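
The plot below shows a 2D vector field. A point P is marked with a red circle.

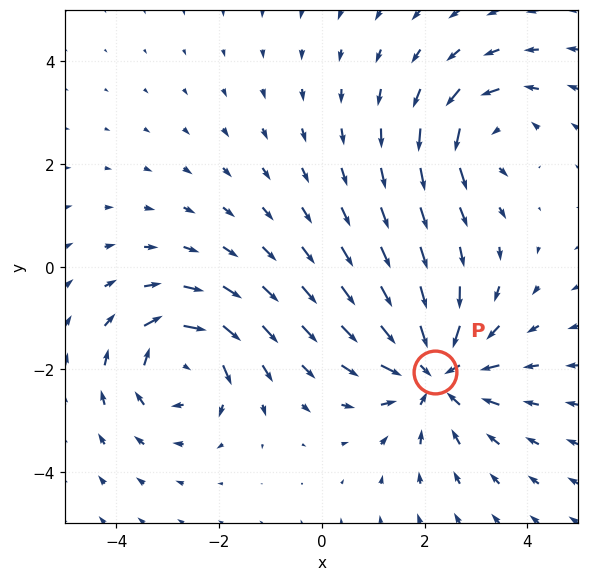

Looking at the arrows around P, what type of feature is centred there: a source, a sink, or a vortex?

At P (2.2, -2.1) the arrows converge inward. Divergence about -4, curl ≈0 — negative divergence with near-zero curl is a sink.

sink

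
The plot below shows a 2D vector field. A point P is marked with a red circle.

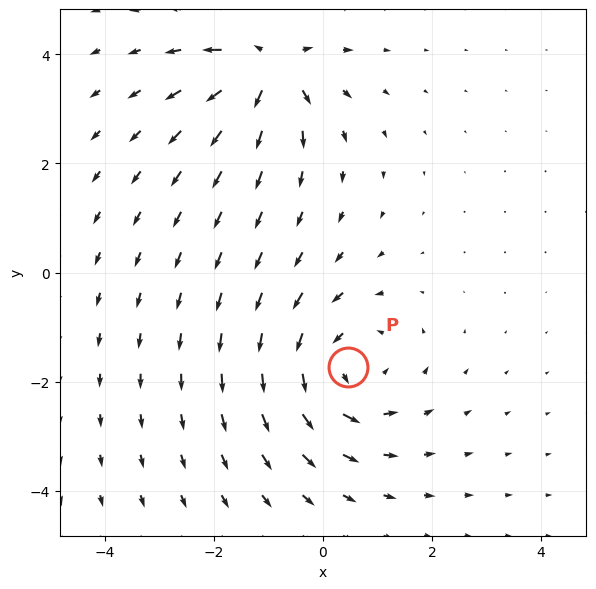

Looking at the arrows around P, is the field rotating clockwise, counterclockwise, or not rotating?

Near P at (0.5, -1.7) the arrows circulate counterclockwise. The curl (z-component) there is about +4; positive curl means counterclockwise rotation.

counterclockwise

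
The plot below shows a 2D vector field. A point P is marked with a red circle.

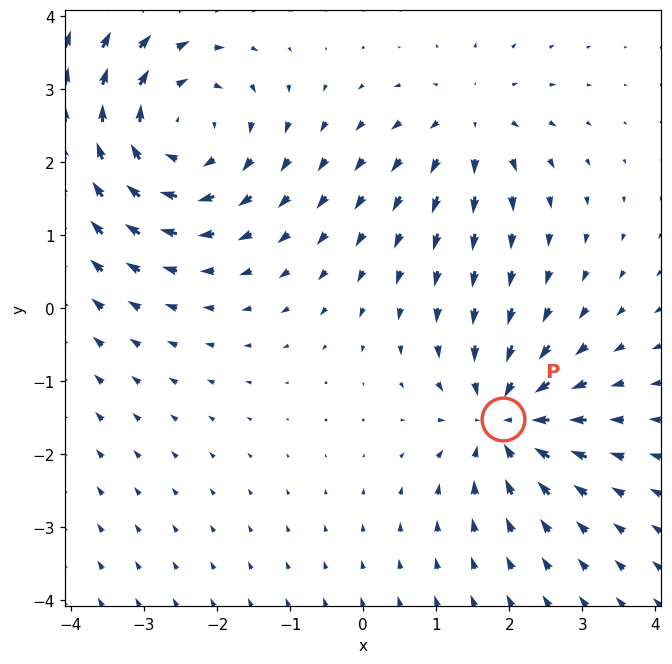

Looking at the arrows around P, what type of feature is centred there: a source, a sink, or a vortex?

sink

At P (1.9, -1.5) the arrows converge inward. Divergence about -5, curl ≈0 — negative divergence with near-zero curl is a sink.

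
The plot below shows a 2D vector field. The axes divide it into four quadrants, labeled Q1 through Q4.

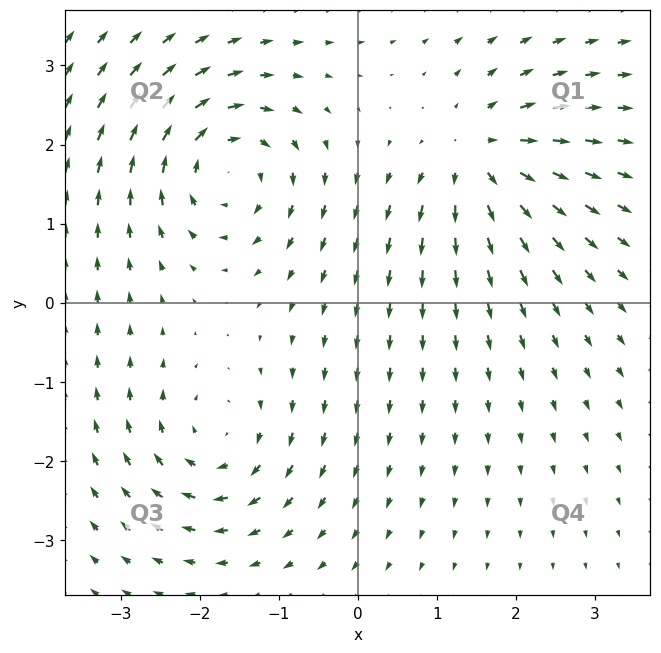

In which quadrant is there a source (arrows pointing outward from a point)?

The source sits at approximately (1.5, 1.8), which lies in quadrant Q1. The divergence there is about +5, positive as expected for a source.

Q1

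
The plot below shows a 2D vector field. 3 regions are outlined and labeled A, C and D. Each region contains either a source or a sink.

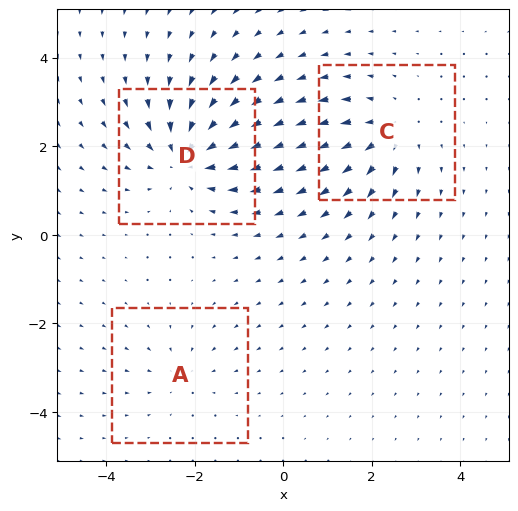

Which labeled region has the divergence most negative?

D

Divergence at each region's feature centre — A: about -2, C: about +3, D: about -5. Region D is most negative.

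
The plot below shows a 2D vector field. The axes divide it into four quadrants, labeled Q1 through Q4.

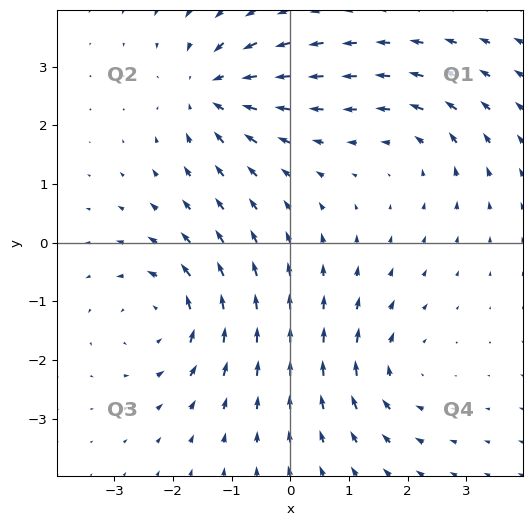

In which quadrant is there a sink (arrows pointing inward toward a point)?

The sink sits at approximately (-1.3, 2.6), which lies in quadrant Q2. The divergence there is about -5, negative as expected for a sink.

Q2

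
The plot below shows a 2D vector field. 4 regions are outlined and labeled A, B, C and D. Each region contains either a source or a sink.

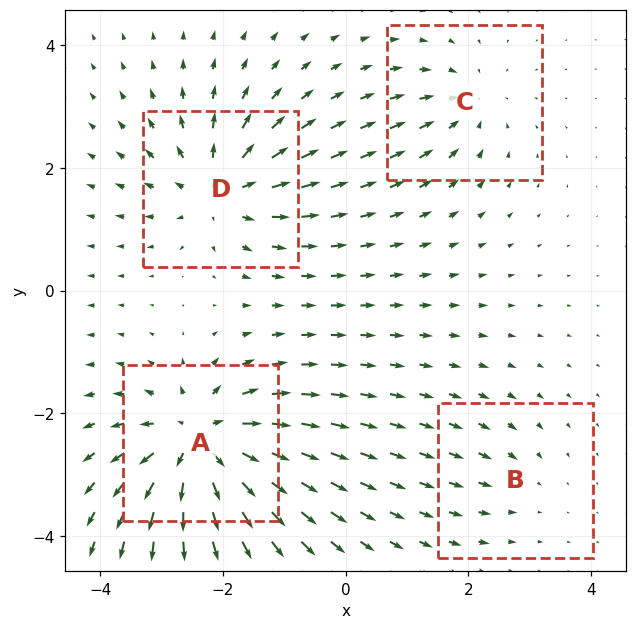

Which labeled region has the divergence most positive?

Divergence at each region's feature centre — A: about +9, B: about -2, C: about -4, D: about +6. Region A is most positive.

A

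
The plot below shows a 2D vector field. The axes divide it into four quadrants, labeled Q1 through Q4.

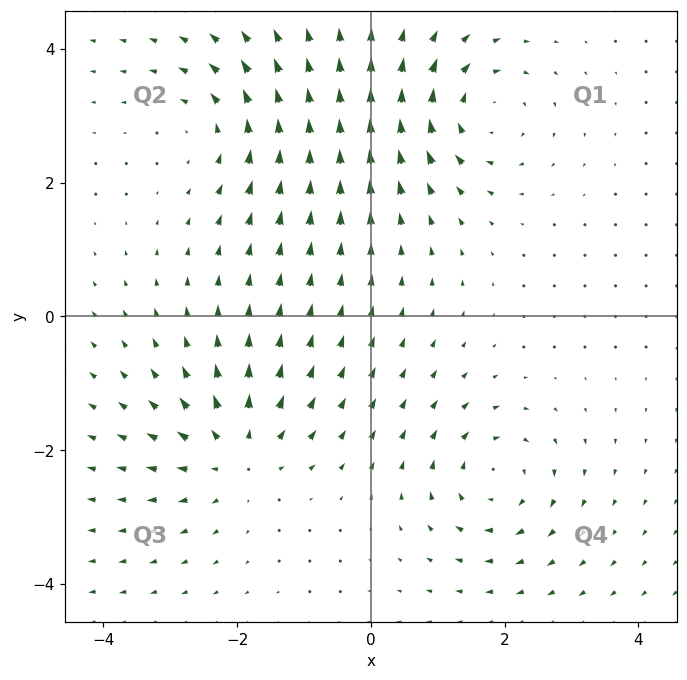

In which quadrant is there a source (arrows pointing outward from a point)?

The source sits at approximately (-2.0, -2.1), which lies in quadrant Q3. The divergence there is about +6, positive as expected for a source.

Q3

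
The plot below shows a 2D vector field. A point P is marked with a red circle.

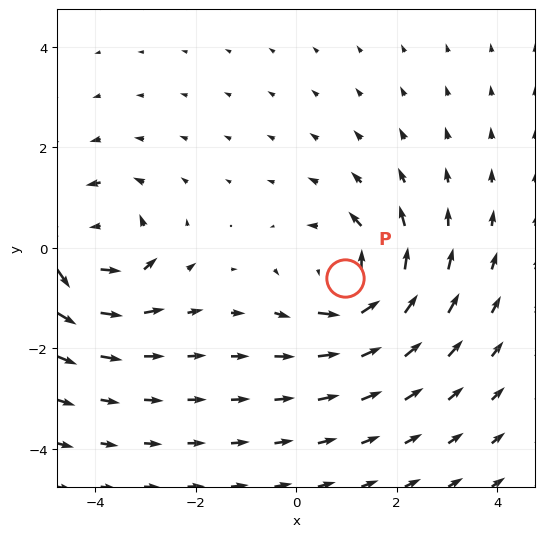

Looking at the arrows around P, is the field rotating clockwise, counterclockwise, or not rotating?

Near P at (1.0, -0.6) the arrows circulate counterclockwise. The curl (z-component) there is about +5; positive curl means counterclockwise rotation.

counterclockwise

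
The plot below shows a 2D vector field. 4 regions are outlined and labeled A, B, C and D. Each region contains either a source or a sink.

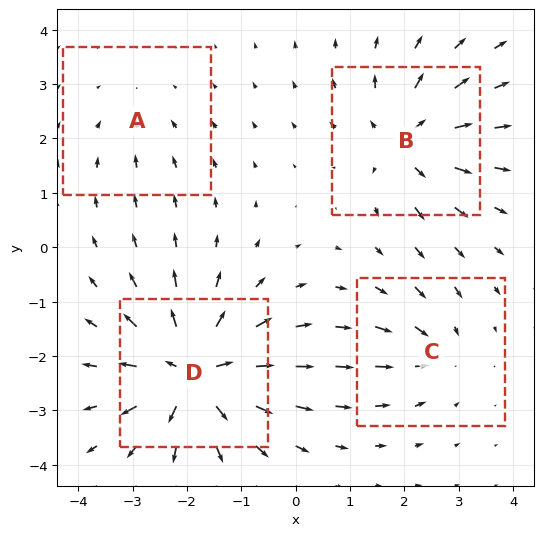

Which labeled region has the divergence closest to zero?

Divergence at each region's feature centre — A: about -2, B: about +5, C: about -3, D: about +8. Region A is closest to zero.

A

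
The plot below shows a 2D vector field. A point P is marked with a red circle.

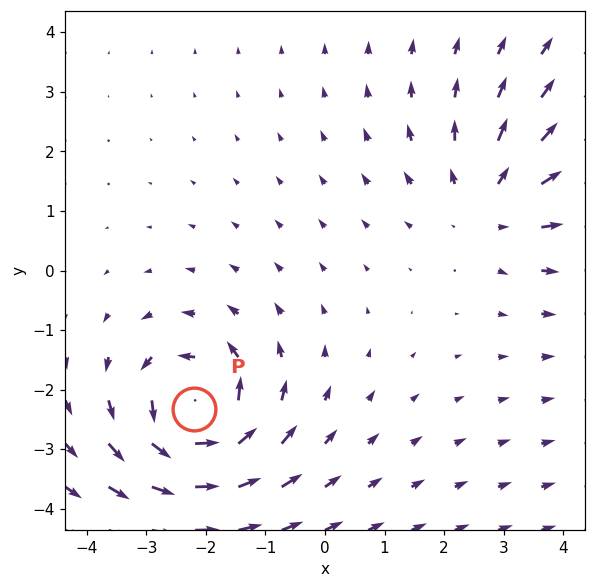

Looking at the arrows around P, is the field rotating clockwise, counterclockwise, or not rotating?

counterclockwise

Near P at (-2.2, -2.3) the arrows circulate counterclockwise. The curl (z-component) there is about +6; positive curl means counterclockwise rotation.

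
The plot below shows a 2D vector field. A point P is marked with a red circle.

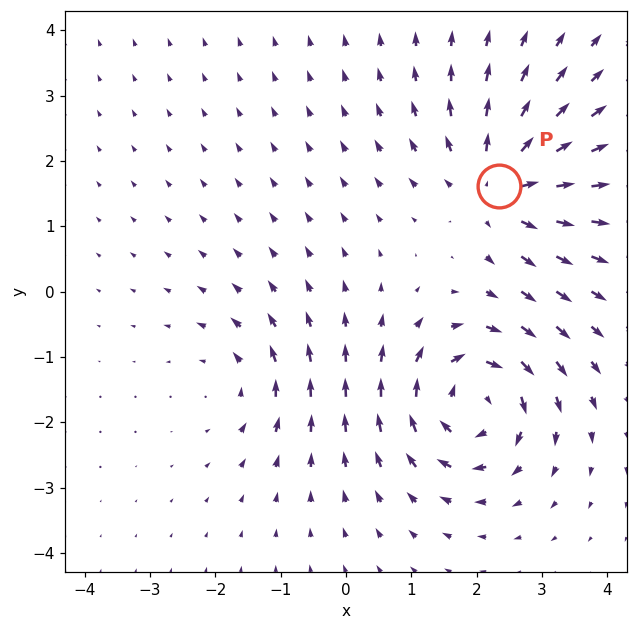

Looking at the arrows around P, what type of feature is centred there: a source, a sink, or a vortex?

At P (2.3, 1.6) the arrows spread outward. Divergence about +5, curl ≈0 — positive divergence with near-zero curl is a source.

source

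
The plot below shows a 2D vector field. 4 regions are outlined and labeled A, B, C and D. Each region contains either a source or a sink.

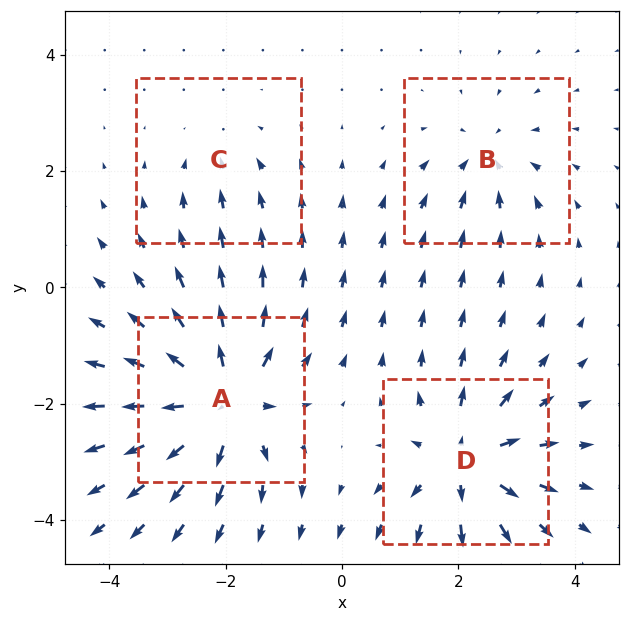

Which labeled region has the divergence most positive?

Divergence at each region's feature centre — A: about +8, B: about -4, C: about -3, D: about +7. Region A is most positive.

A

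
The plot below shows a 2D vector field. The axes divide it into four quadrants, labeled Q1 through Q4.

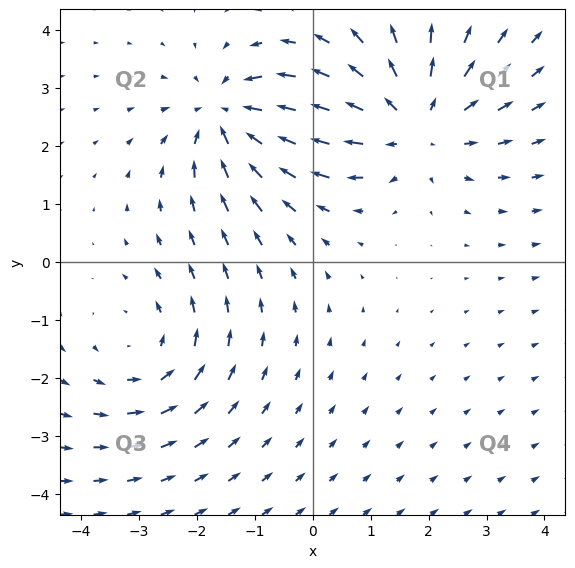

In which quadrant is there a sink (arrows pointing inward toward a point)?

Q2

The sink sits at approximately (-1.4, 2.5), which lies in quadrant Q2. The divergence there is about -4, negative as expected for a sink.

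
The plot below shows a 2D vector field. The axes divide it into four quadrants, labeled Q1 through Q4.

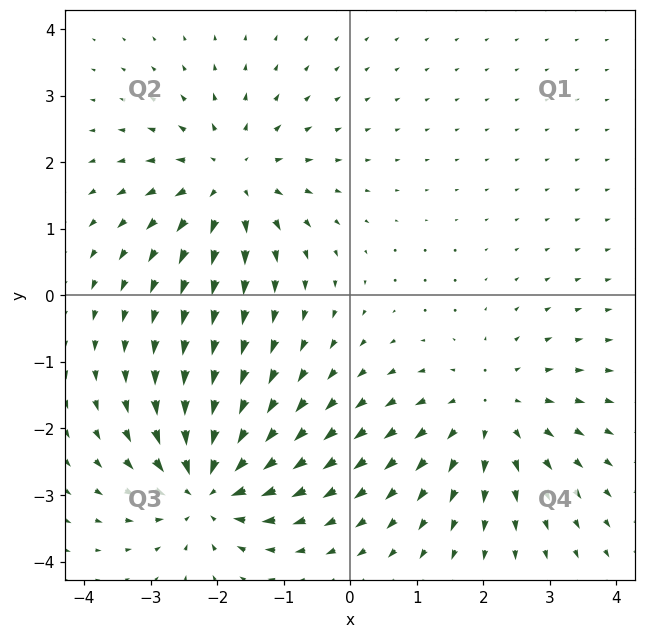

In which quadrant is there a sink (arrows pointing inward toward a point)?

Q3

The sink sits at approximately (-2.1, -2.9), which lies in quadrant Q3. The divergence there is about -6, negative as expected for a sink.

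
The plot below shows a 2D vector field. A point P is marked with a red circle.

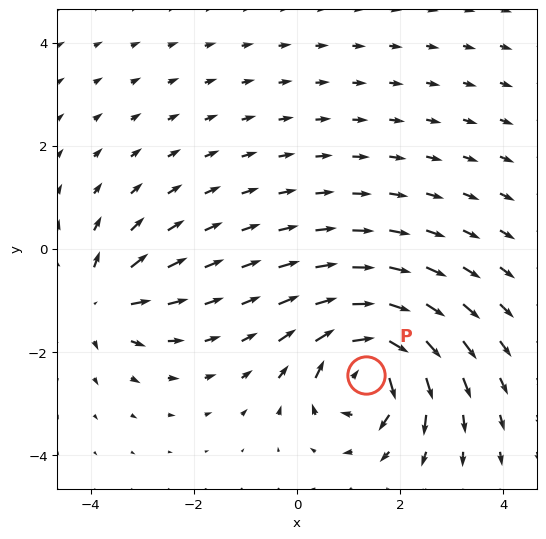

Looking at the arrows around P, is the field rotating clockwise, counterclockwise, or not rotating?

Near P at (1.3, -2.4) the arrows circulate clockwise. The curl (z-component) there is about -7; negative curl means clockwise rotation.

clockwise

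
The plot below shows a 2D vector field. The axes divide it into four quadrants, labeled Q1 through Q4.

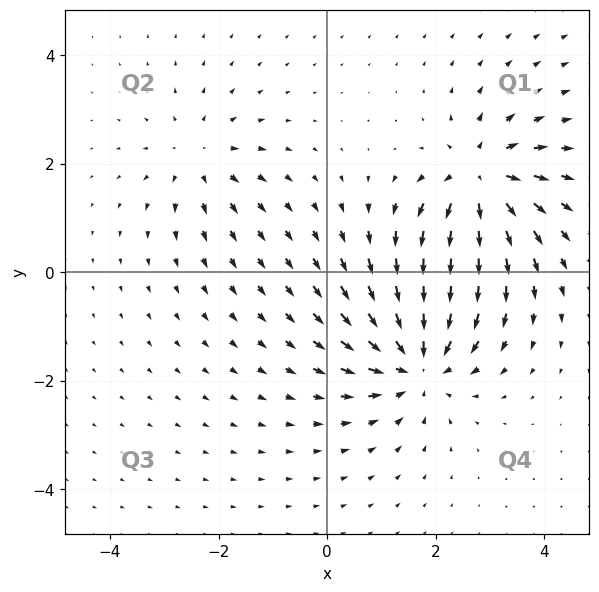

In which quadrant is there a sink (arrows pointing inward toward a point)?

The sink sits at approximately (1.7, -1.7), which lies in quadrant Q4. The divergence there is about -5, negative as expected for a sink.

Q4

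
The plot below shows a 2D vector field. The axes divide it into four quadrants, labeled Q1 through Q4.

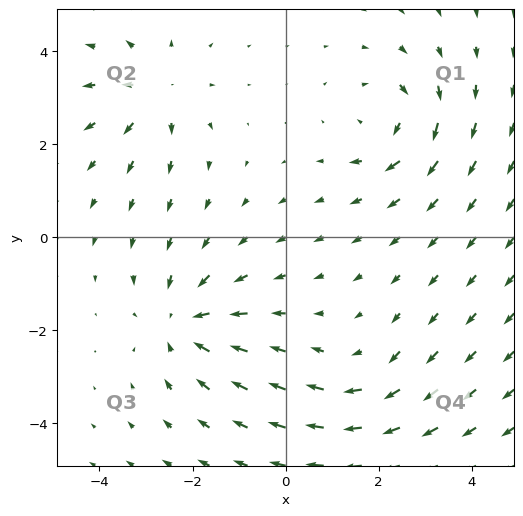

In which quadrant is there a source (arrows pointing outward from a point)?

Q2

The source sits at approximately (-2.8, 3.1), which lies in quadrant Q2. The divergence there is about +4, positive as expected for a source.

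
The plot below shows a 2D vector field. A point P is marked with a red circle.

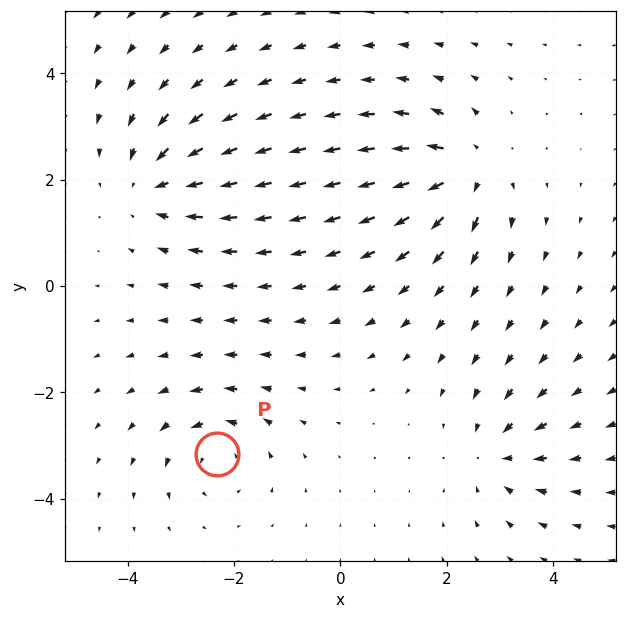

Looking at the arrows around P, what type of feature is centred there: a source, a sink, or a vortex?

vortex

At P (-2.3, -3.2) the arrows circulate counterclockwise. Divergence ≈0, curl about +4 — near-zero divergence with nonzero curl is a vortex.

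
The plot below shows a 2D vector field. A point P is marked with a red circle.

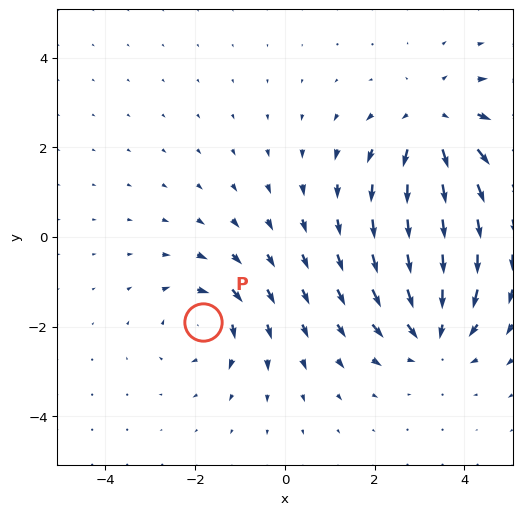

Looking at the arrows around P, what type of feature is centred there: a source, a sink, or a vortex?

At P (-1.8, -1.9) the arrows circulate clockwise. Divergence ≈0, curl about -4 — near-zero divergence with nonzero curl is a vortex.

vortex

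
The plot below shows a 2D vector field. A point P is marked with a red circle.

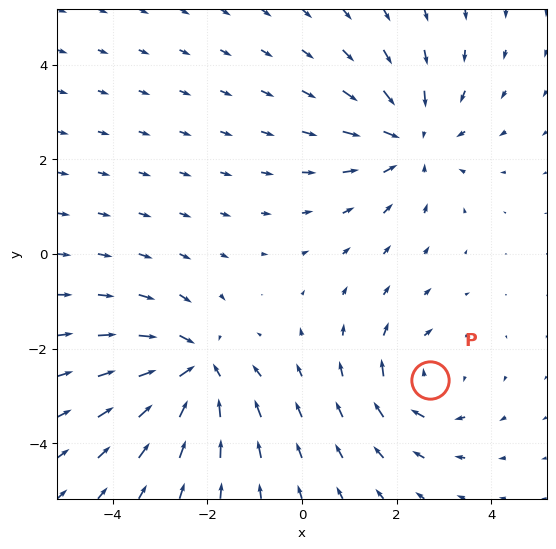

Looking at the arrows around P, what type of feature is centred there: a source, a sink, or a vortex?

At P (2.7, -2.7) the arrows circulate clockwise. Divergence ≈0, curl about -3 — near-zero divergence with nonzero curl is a vortex.

vortex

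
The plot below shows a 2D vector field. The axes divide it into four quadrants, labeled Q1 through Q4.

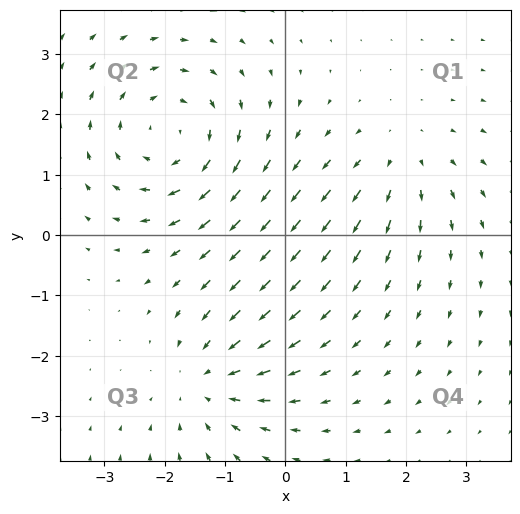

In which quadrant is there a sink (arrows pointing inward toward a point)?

Q3

The sink sits at approximately (-1.3, -2.4), which lies in quadrant Q3. The divergence there is about -3, negative as expected for a sink.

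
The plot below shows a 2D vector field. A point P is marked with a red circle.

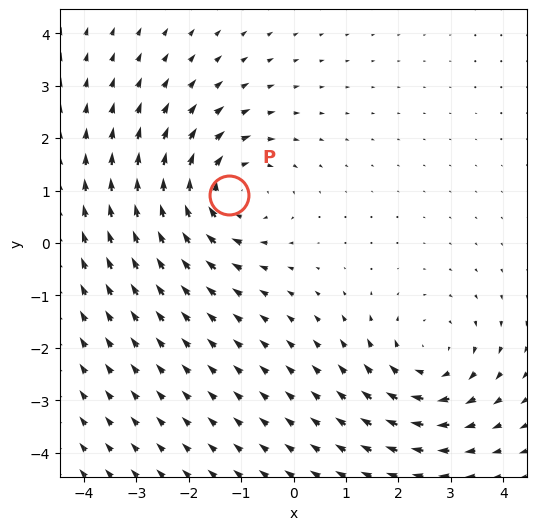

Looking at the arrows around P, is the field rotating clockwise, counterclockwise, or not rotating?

Near P at (-1.2, 0.9) the arrows circulate clockwise. The curl (z-component) there is about -3; negative curl means clockwise rotation.

clockwise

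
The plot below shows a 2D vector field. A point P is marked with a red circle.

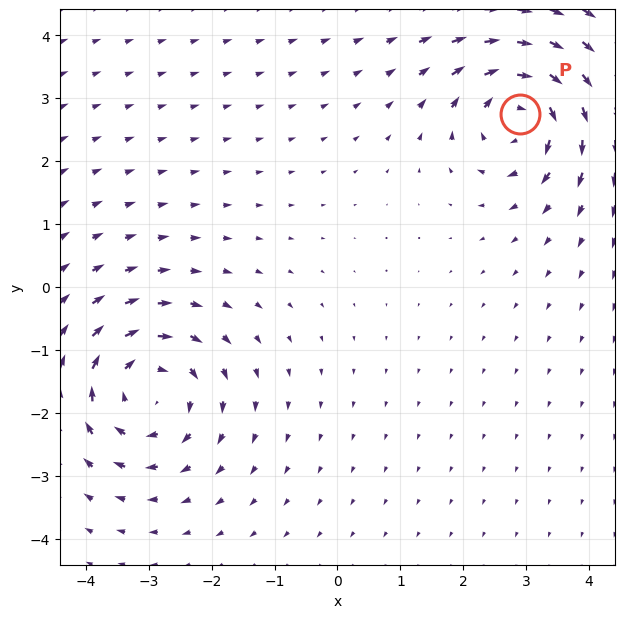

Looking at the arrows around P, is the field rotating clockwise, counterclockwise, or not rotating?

clockwise

Near P at (2.9, 2.8) the arrows circulate clockwise. The curl (z-component) there is about -5; negative curl means clockwise rotation.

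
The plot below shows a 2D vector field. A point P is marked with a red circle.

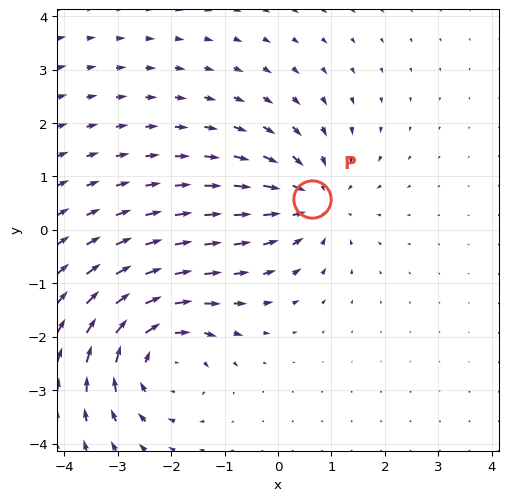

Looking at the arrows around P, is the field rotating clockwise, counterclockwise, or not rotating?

Near P at (0.6, 0.6) the arrows show no circulation. The curl there is ≈0.

not rotating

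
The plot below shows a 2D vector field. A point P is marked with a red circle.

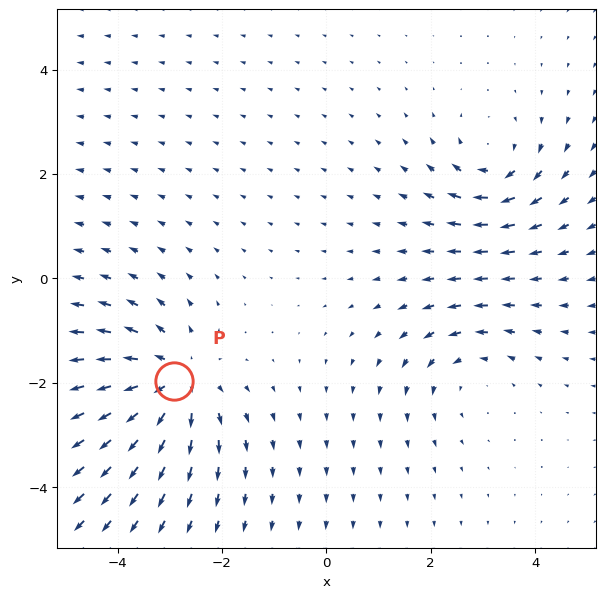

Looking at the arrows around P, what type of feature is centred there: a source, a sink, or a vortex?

source

At P (-2.9, -2.0) the arrows spread outward. Divergence about +5, curl ≈0 — positive divergence with near-zero curl is a source.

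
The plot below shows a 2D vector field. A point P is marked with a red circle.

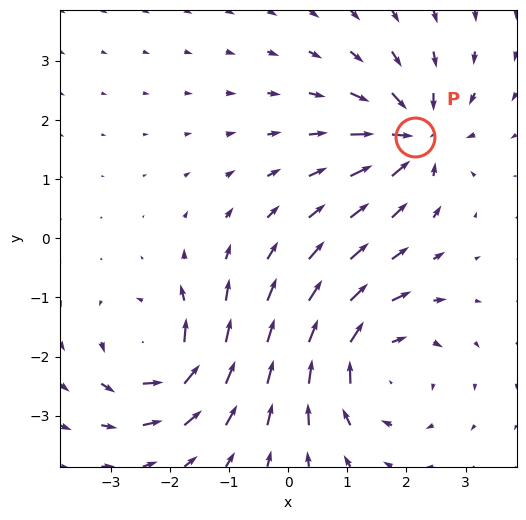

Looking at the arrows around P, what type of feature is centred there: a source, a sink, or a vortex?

At P (2.1, 1.7) the arrows converge inward. Divergence about -6, curl ≈0 — negative divergence with near-zero curl is a sink.

sink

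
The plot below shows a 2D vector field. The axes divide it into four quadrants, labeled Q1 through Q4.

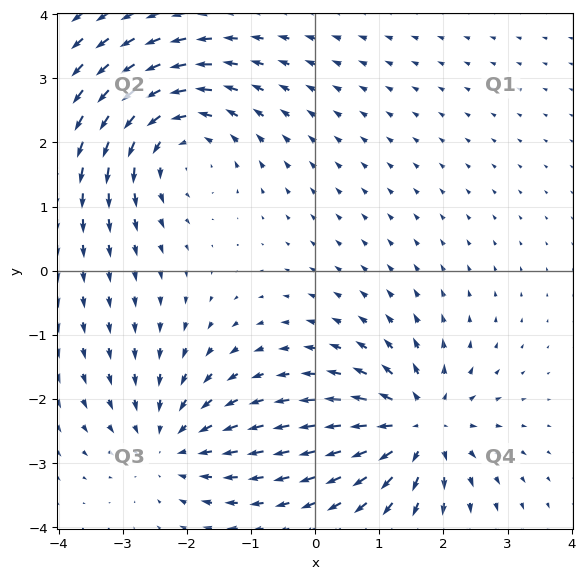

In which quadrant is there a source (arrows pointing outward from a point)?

Q4

The source sits at approximately (1.6, -2.4), which lies in quadrant Q4. The divergence there is about +6, positive as expected for a source.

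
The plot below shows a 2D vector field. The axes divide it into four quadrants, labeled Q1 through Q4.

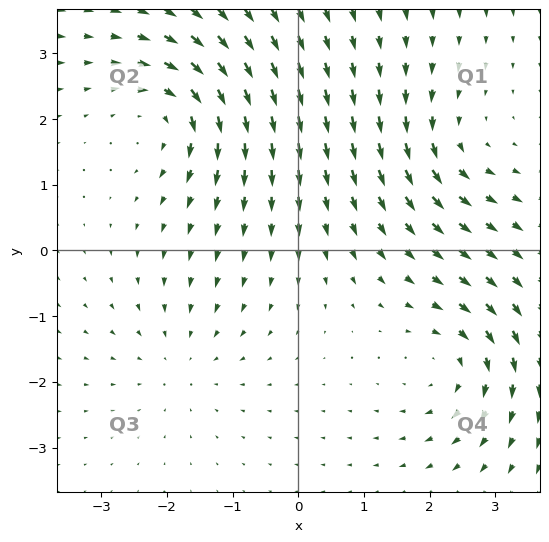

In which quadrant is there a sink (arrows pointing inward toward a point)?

The sink sits at approximately (-1.8, -1.6), which lies in quadrant Q3. The divergence there is about -3, negative as expected for a sink.

Q3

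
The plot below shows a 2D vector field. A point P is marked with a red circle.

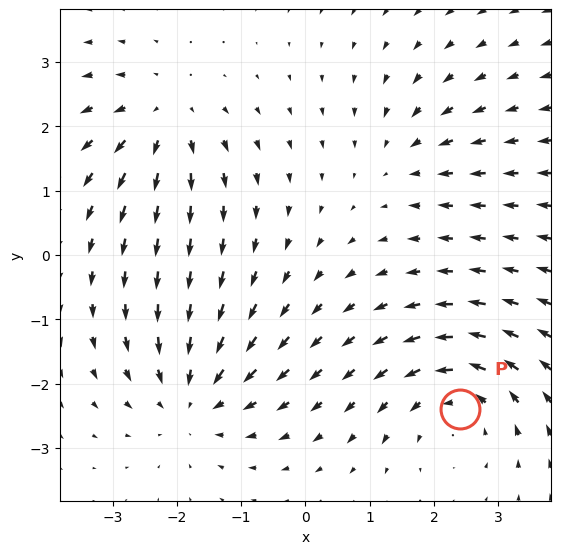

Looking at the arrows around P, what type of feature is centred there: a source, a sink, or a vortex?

At P (2.4, -2.4) the arrows circulate counterclockwise. Divergence ≈0, curl about +4 — near-zero divergence with nonzero curl is a vortex.

vortex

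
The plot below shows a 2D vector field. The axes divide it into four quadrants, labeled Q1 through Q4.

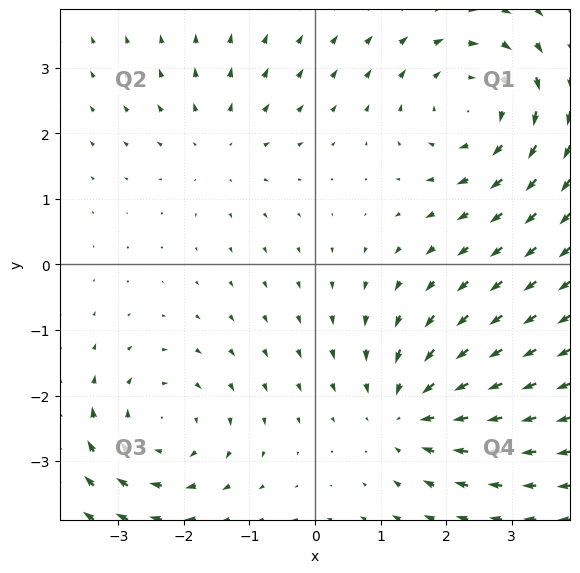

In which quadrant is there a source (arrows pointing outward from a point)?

Q2

The source sits at approximately (-1.4, 1.8), which lies in quadrant Q2. The divergence there is about +2, positive as expected for a source.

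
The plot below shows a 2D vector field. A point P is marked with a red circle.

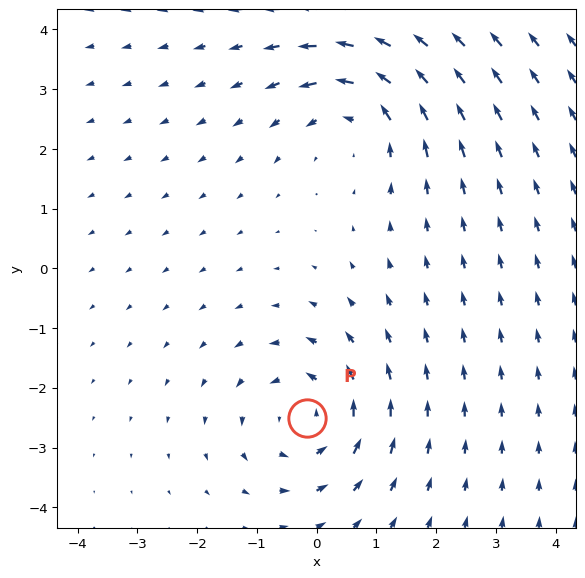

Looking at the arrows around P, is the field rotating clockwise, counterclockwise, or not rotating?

Near P at (-0.2, -2.5) the arrows circulate counterclockwise. The curl (z-component) there is about +5; positive curl means counterclockwise rotation.

counterclockwise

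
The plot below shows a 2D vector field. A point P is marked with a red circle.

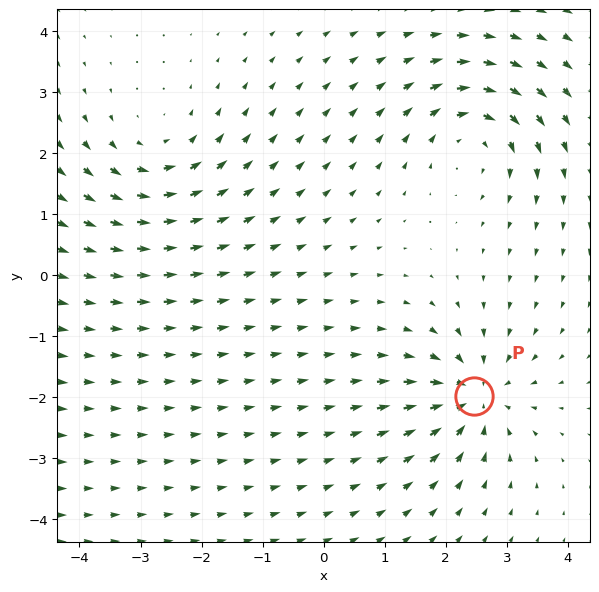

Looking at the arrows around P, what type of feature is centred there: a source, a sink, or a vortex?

At P (2.5, -2.0) the arrows converge inward. Divergence about -6, curl ≈0 — negative divergence with near-zero curl is a sink.

sink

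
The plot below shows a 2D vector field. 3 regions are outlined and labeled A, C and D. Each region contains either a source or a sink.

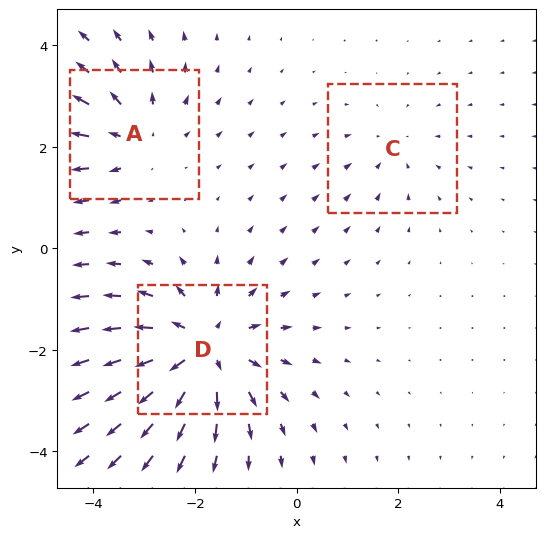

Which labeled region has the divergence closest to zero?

Divergence at each region's feature centre — A: about +3, C: about -2, D: about +5. Region C is closest to zero.

C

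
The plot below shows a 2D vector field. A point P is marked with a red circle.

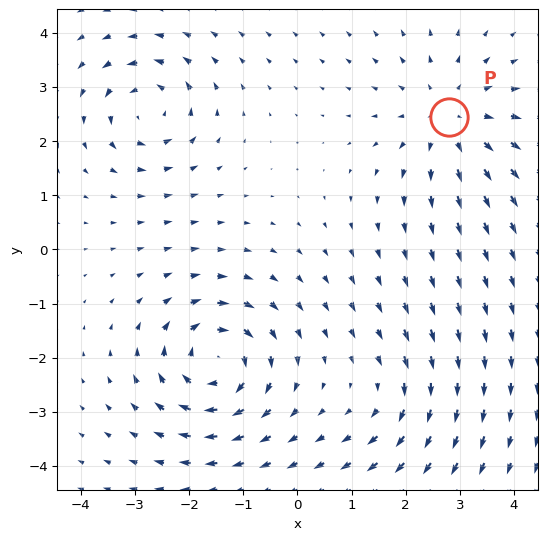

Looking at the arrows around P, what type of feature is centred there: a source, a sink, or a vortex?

source

At P (2.8, 2.4) the arrows spread outward. Divergence about +4, curl ≈0 — positive divergence with near-zero curl is a source.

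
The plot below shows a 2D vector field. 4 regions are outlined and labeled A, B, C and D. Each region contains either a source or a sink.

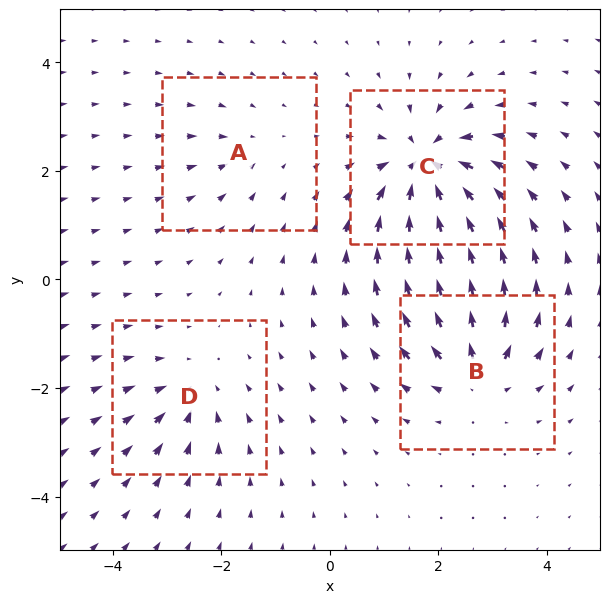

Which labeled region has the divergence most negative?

Divergence at each region's feature centre — A: about -2, B: about +6, C: about -9, D: about -4. Region C is most negative.

C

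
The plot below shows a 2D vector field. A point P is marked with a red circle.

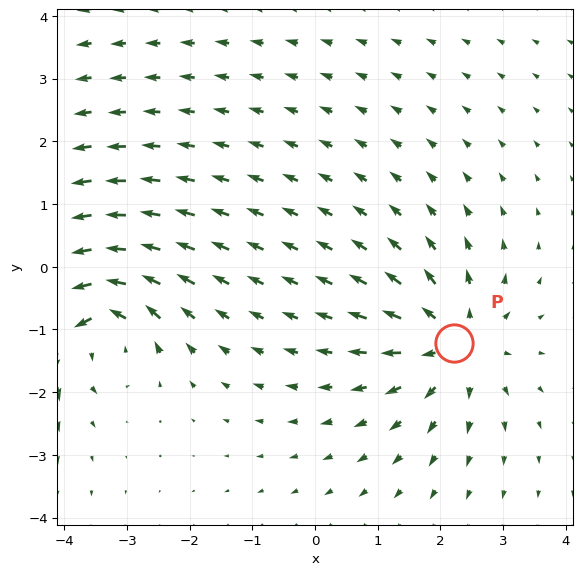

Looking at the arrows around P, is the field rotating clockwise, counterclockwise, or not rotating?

Near P at (2.2, -1.2) the arrows show no circulation. The curl there is ≈0.

not rotating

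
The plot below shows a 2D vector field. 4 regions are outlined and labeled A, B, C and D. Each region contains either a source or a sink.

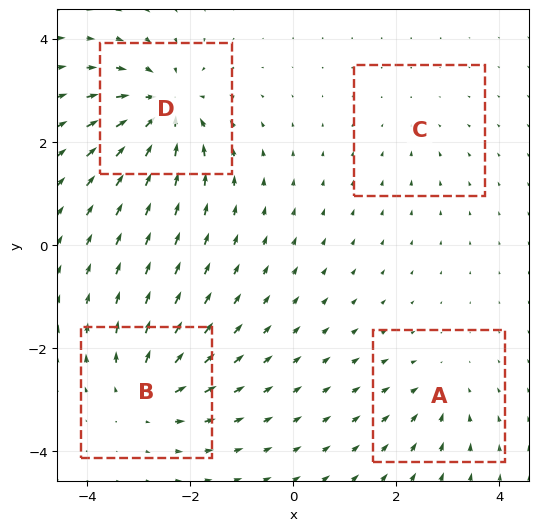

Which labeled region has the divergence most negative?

Divergence at each region's feature centre — A: about -4, B: about +6, C: about -2, D: about -8. Region D is most negative.

D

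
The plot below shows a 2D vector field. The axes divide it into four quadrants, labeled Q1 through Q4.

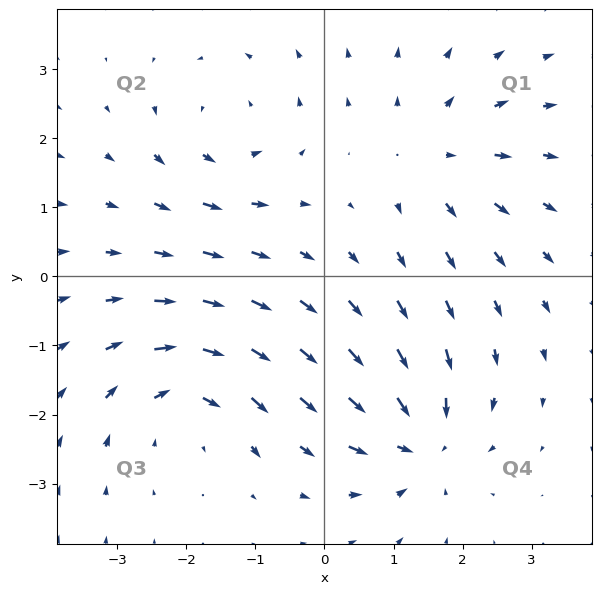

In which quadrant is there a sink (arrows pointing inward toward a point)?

The sink sits at approximately (1.4, -2.4), which lies in quadrant Q4. The divergence there is about -5, negative as expected for a sink.

Q4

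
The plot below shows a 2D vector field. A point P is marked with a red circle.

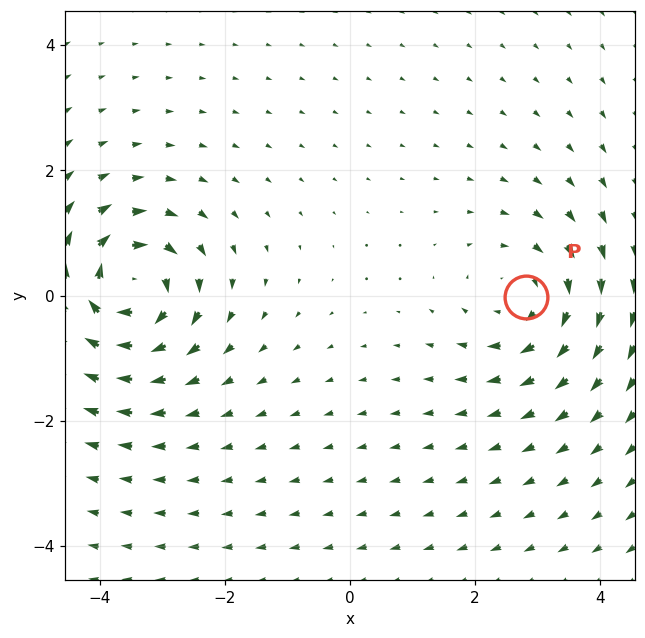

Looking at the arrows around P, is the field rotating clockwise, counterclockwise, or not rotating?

Near P at (2.8, -0.0) the arrows circulate clockwise. The curl (z-component) there is about -3; negative curl means clockwise rotation.

clockwise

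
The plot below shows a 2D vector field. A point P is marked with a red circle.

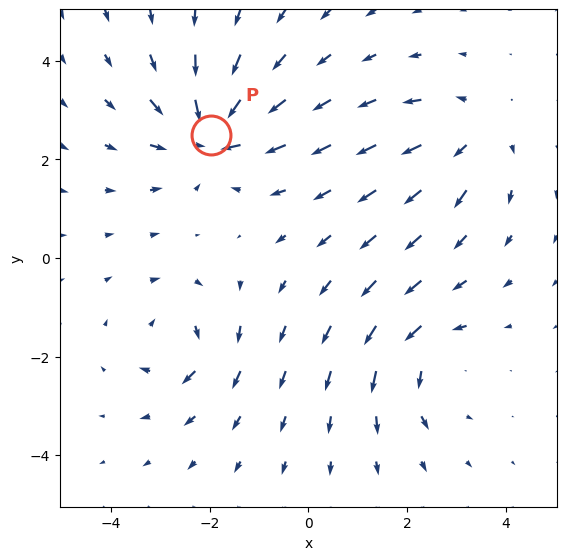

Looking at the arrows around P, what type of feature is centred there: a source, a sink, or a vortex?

sink

At P (-2.0, 2.5) the arrows converge inward. Divergence about -5, curl ≈0 — negative divergence with near-zero curl is a sink.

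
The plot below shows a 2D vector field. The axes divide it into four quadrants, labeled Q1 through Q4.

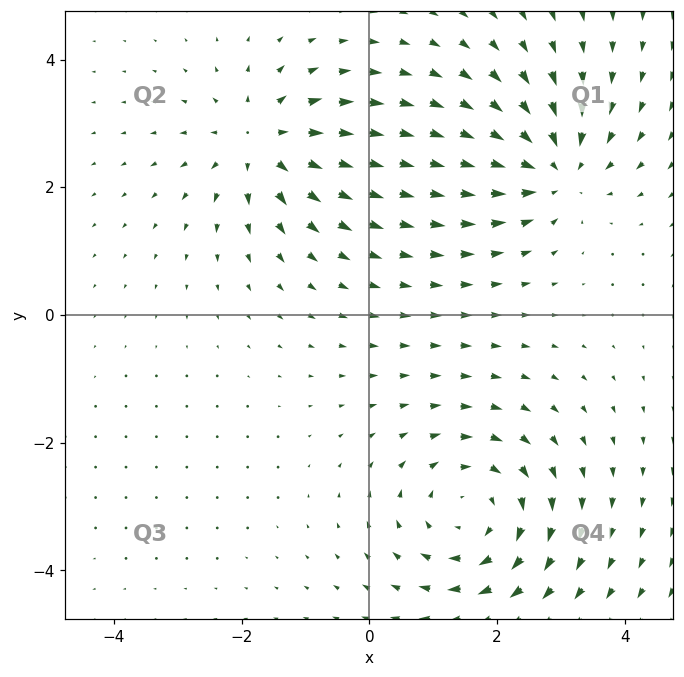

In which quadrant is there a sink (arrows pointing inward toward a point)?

The sink sits at approximately (2.9, 2.3), which lies in quadrant Q1. The divergence there is about -5, negative as expected for a sink.

Q1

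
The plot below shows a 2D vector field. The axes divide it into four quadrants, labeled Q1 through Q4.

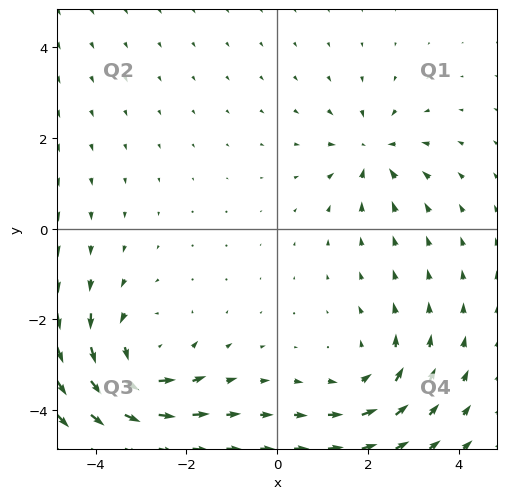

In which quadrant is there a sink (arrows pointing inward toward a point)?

The sink sits at approximately (2.1, 1.7), which lies in quadrant Q1. The divergence there is about -4, negative as expected for a sink.

Q1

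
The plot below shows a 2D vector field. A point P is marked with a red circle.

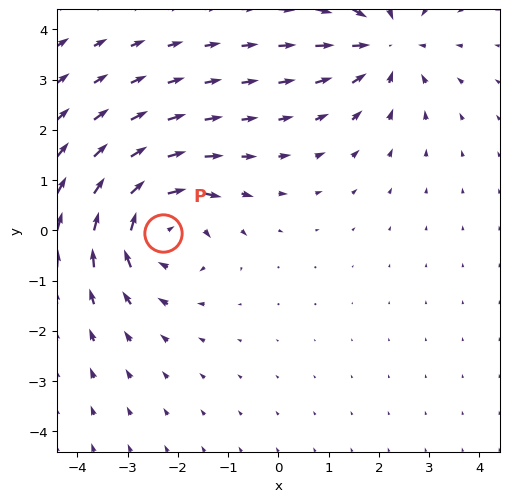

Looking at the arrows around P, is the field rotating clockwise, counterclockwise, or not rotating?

clockwise

Near P at (-2.3, -0.0) the arrows circulate clockwise. The curl (z-component) there is about -5; negative curl means clockwise rotation.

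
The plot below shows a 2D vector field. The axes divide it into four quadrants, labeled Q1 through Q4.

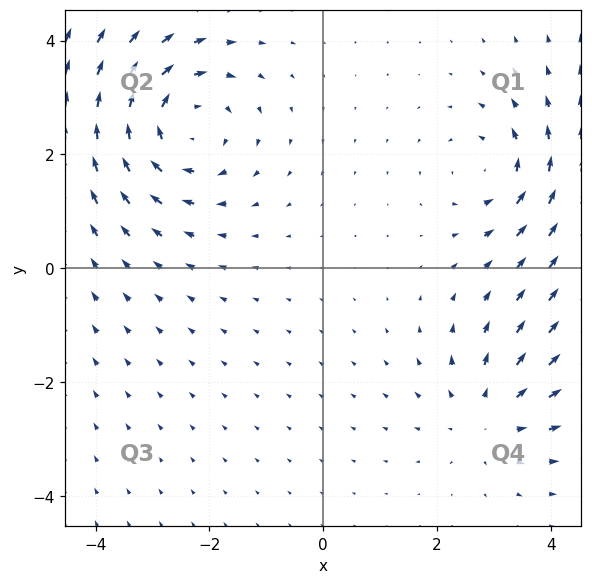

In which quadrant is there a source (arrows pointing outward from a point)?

The source sits at approximately (2.9, -2.6), which lies in quadrant Q4. The divergence there is about +3, positive as expected for a source.

Q4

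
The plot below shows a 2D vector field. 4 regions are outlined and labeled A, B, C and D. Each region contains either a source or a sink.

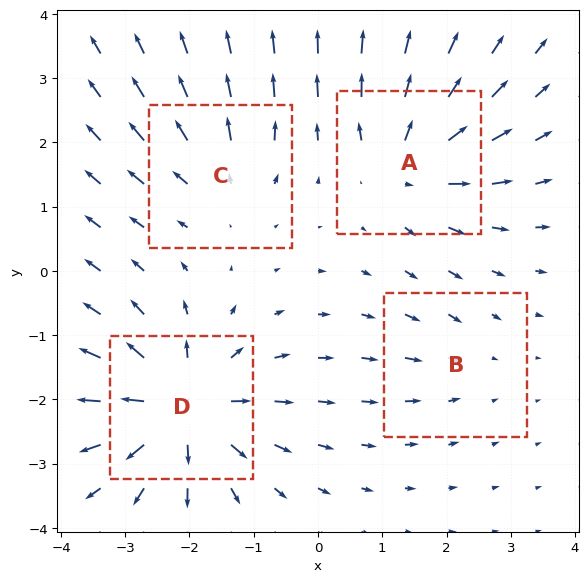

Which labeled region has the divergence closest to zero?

Divergence at each region's feature centre — A: about +6, B: about -2, C: about +4, D: about +8. Region B is closest to zero.

B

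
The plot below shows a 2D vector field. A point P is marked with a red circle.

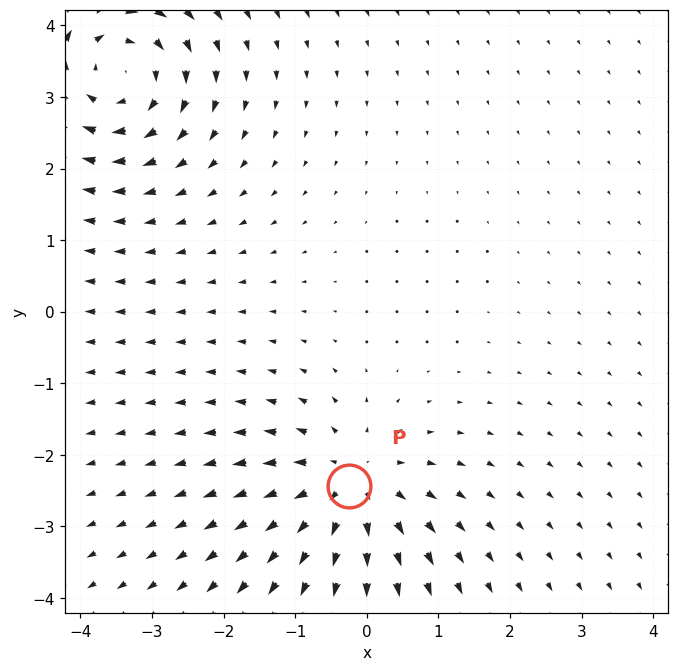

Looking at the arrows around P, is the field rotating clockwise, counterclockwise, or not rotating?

Near P at (-0.2, -2.4) the arrows show no circulation. The curl there is ≈0.

not rotating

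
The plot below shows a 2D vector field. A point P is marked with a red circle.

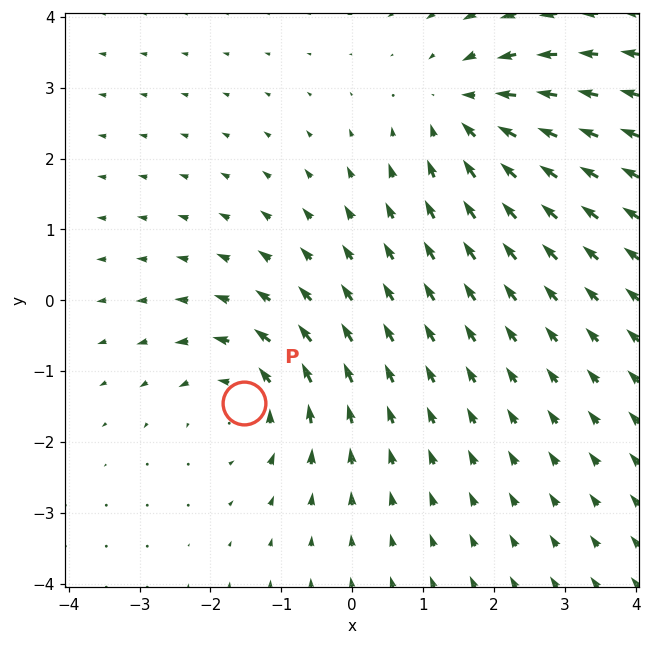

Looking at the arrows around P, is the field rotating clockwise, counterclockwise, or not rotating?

Near P at (-1.5, -1.5) the arrows circulate counterclockwise. The curl (z-component) there is about +3; positive curl means counterclockwise rotation.

counterclockwise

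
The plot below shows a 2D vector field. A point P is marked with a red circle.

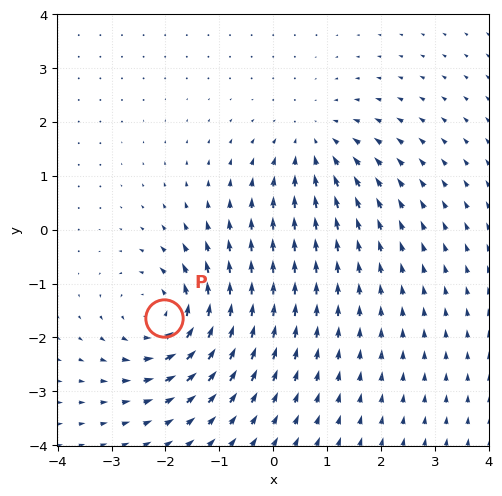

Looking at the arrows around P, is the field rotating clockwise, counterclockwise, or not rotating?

counterclockwise

Near P at (-2.0, -1.6) the arrows circulate counterclockwise. The curl (z-component) there is about +3; positive curl means counterclockwise rotation.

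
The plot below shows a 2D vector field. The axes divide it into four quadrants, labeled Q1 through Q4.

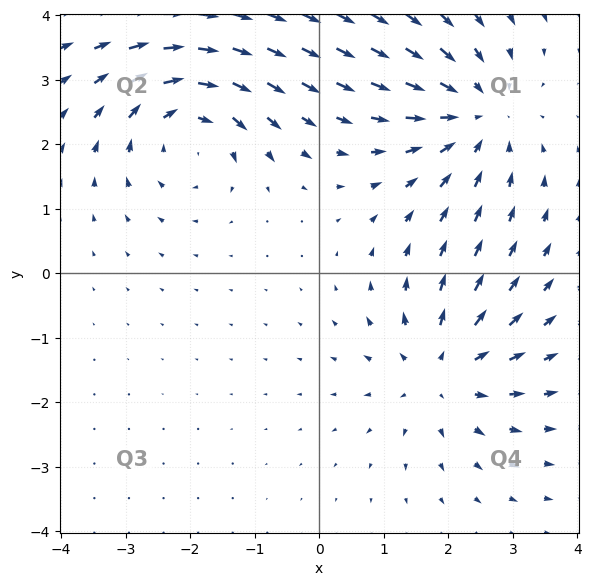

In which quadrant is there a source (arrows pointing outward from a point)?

The source sits at approximately (1.9, -1.5), which lies in quadrant Q4. The divergence there is about +4, positive as expected for a source.

Q4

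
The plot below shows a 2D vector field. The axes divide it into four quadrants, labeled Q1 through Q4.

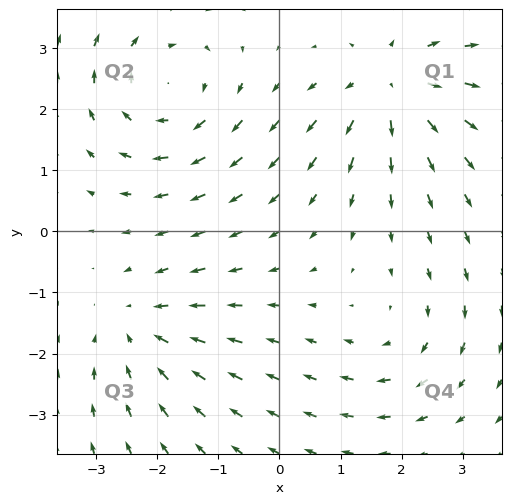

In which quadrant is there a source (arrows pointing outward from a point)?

The source sits at approximately (1.8, 2.4), which lies in quadrant Q1. The divergence there is about +4, positive as expected for a source.

Q1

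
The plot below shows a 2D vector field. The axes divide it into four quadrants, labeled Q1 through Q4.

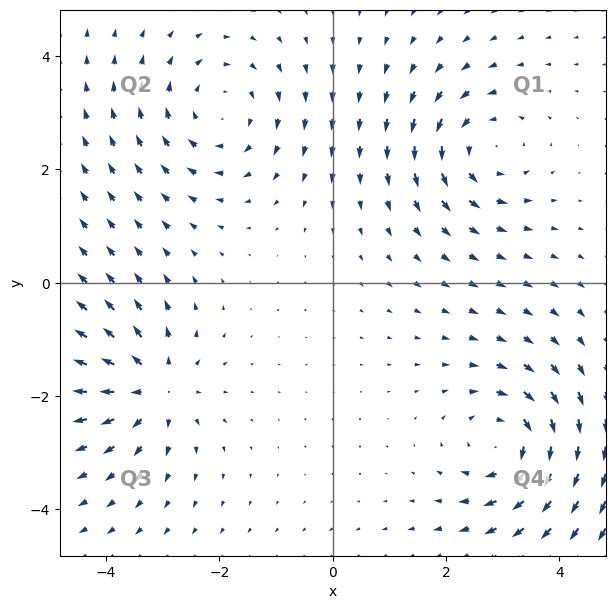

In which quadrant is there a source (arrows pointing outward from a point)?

Q3

The source sits at approximately (-3.2, -1.9), which lies in quadrant Q3. The divergence there is about +5, positive as expected for a source.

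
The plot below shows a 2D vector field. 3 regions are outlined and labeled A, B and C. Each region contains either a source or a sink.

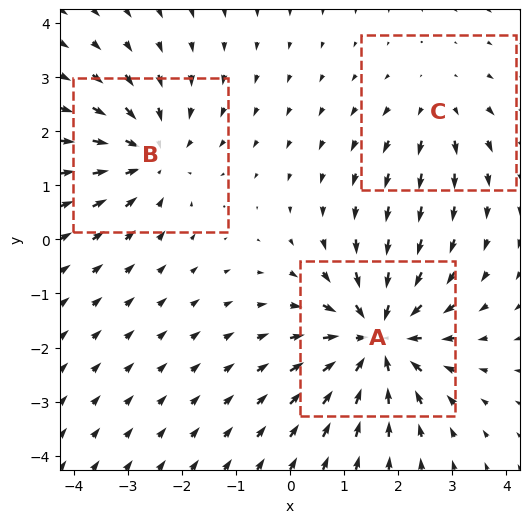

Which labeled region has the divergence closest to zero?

C

Divergence at each region's feature centre — A: about -5, B: about -3, C: about +2. Region C is closest to zero.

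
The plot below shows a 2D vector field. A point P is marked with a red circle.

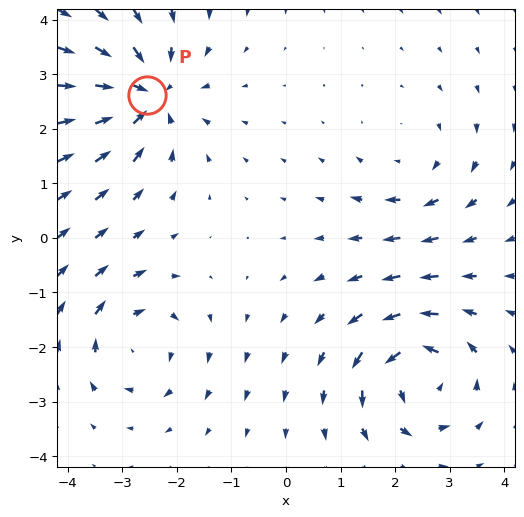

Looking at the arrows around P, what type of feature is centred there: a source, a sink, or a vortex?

sink

At P (-2.6, 2.6) the arrows converge inward. Divergence about -5, curl ≈0 — negative divergence with near-zero curl is a sink.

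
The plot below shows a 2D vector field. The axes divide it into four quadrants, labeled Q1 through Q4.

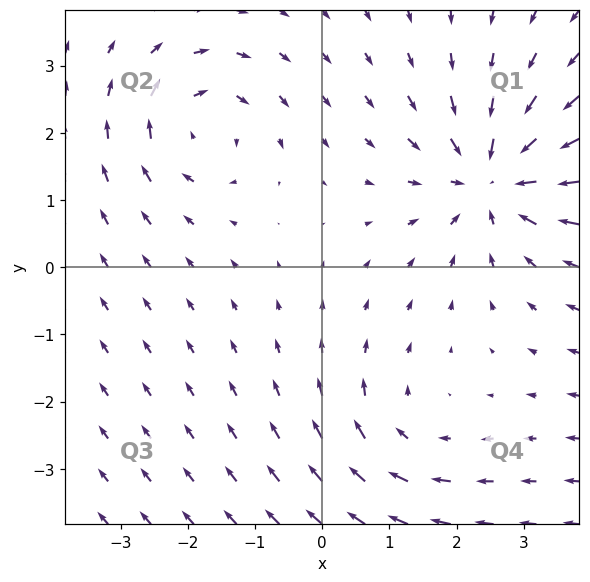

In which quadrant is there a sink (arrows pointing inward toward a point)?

The sink sits at approximately (2.6, 1.3), which lies in quadrant Q1. The divergence there is about -5, negative as expected for a sink.

Q1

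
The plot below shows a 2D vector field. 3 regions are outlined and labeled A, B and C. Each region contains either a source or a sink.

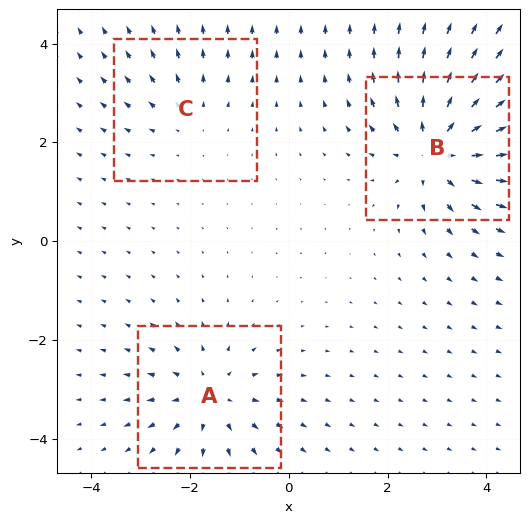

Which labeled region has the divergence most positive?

B

Divergence at each region's feature centre — A: about +3, B: about +5, C: about +2. Region B is most positive.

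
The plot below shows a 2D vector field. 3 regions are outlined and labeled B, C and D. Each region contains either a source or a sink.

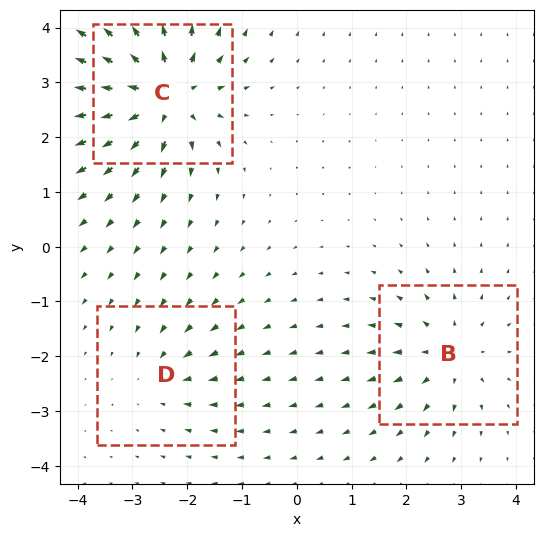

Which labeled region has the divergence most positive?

Divergence at each region's feature centre — B: about +4, C: about +6, D: about -2. Region C is most positive.

C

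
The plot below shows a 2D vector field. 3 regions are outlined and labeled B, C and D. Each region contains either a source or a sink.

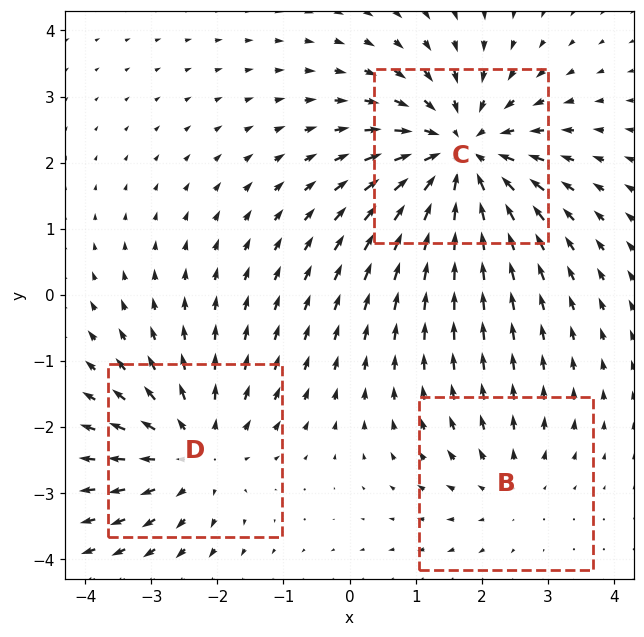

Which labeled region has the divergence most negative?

C

Divergence at each region's feature centre — B: about +2, C: about -4, D: about +3. Region C is most negative.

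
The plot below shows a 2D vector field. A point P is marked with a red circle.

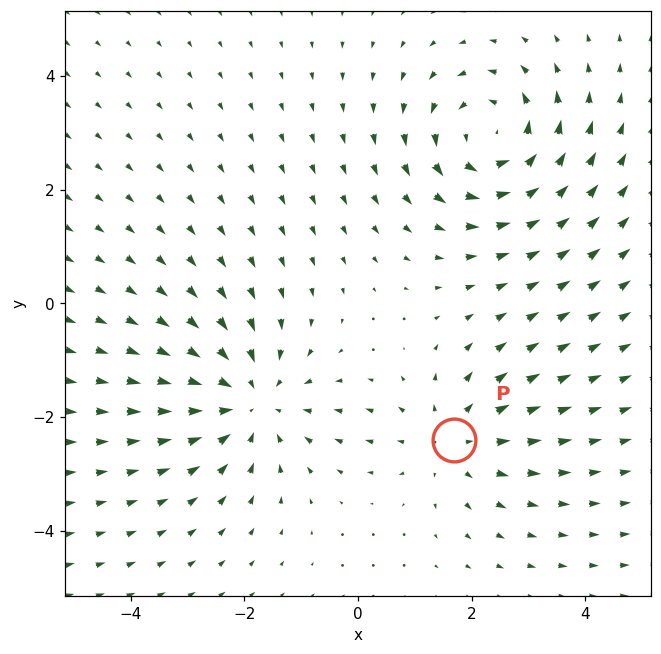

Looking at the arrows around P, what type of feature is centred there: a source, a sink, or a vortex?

At P (1.7, -2.4) the arrows spread outward. Divergence about +3, curl ≈0 — positive divergence with near-zero curl is a source.

source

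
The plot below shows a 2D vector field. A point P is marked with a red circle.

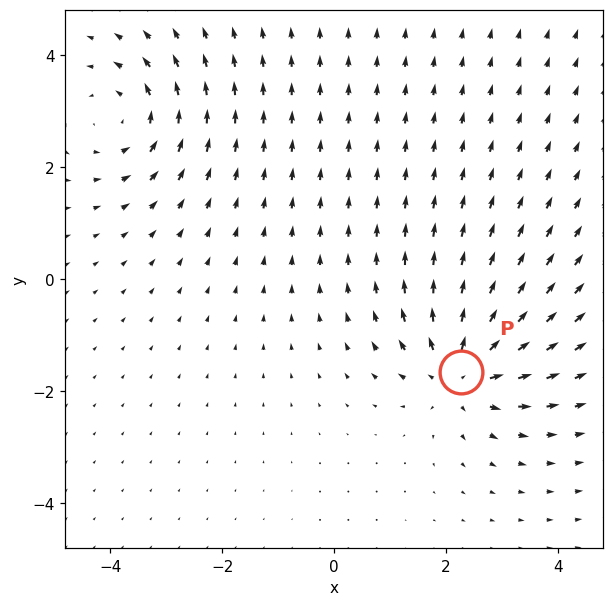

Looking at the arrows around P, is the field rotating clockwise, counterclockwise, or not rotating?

Near P at (2.3, -1.7) the arrows show no circulation. The curl there is ≈0.

not rotating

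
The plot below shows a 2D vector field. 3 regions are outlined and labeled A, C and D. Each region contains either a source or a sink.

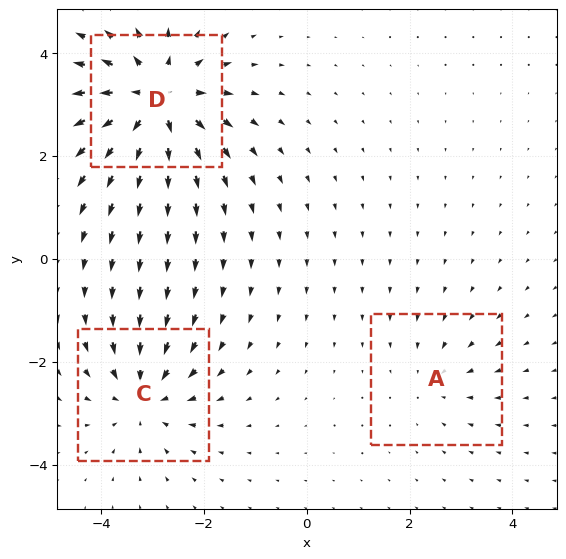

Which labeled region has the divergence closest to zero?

A

Divergence at each region's feature centre — A: about -2, C: about -4, D: about +6. Region A is closest to zero.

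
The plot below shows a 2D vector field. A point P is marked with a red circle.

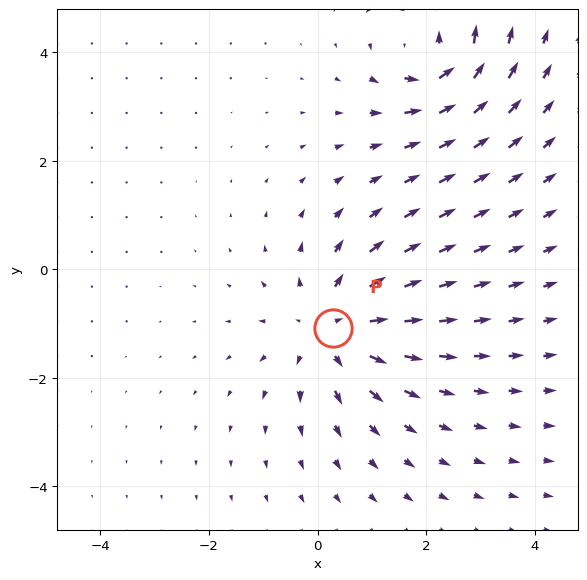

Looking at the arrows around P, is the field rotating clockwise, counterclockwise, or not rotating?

Near P at (0.3, -1.1) the arrows show no circulation. The curl there is ≈0.

not rotating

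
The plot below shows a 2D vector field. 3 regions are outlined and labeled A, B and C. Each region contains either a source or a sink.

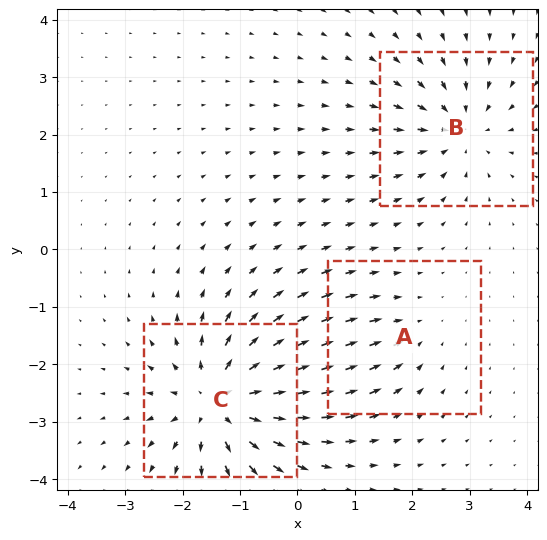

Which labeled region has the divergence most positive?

C

Divergence at each region's feature centre — A: about -2, B: about -4, C: about +5. Region C is most positive.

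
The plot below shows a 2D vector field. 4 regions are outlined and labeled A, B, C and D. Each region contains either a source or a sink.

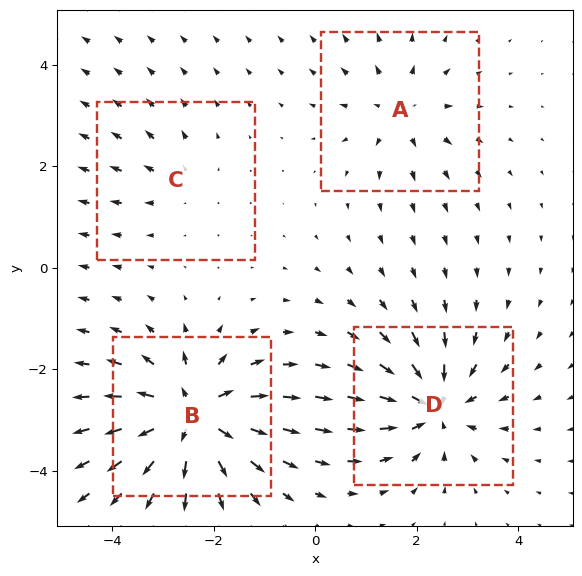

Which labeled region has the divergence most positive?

B

Divergence at each region's feature centre — A: about +4, B: about +8, C: about +2, D: about -6. Region B is most positive.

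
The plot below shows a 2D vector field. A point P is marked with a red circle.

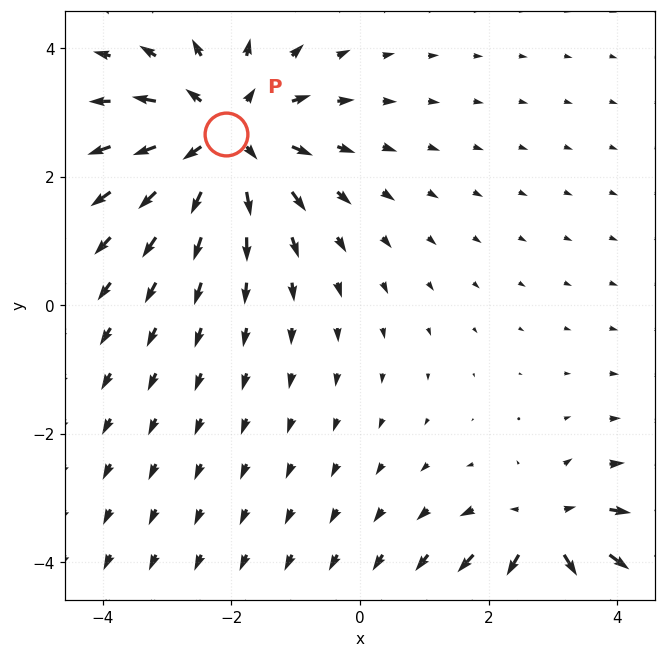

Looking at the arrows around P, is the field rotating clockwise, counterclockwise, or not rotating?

not rotating

Near P at (-2.1, 2.7) the arrows show no circulation. The curl there is ≈0.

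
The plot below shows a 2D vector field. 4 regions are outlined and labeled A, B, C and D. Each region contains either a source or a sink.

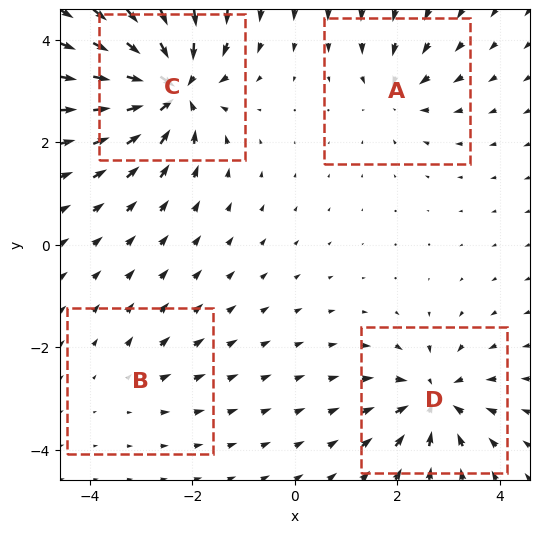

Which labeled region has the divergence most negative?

Divergence at each region's feature centre — A: about -4, B: about +2, C: about -9, D: about -6. Region C is most negative.

C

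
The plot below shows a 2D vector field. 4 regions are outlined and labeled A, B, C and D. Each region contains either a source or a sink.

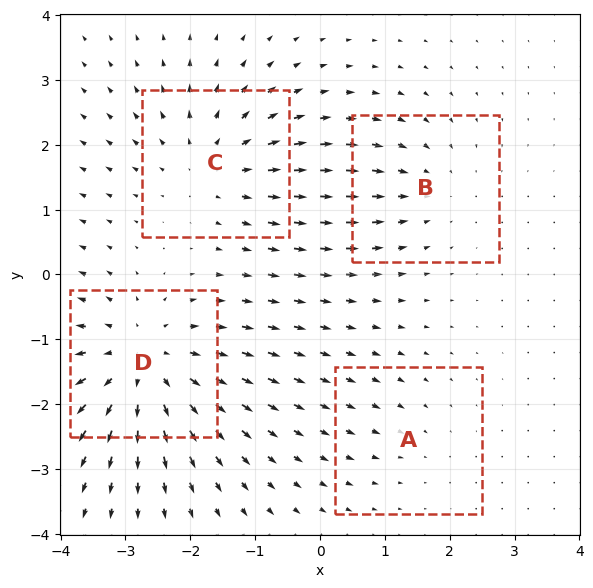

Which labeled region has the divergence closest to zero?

Divergence at each region's feature centre — A: about -2, B: about -3, C: about +4, D: about +6. Region A is closest to zero.

A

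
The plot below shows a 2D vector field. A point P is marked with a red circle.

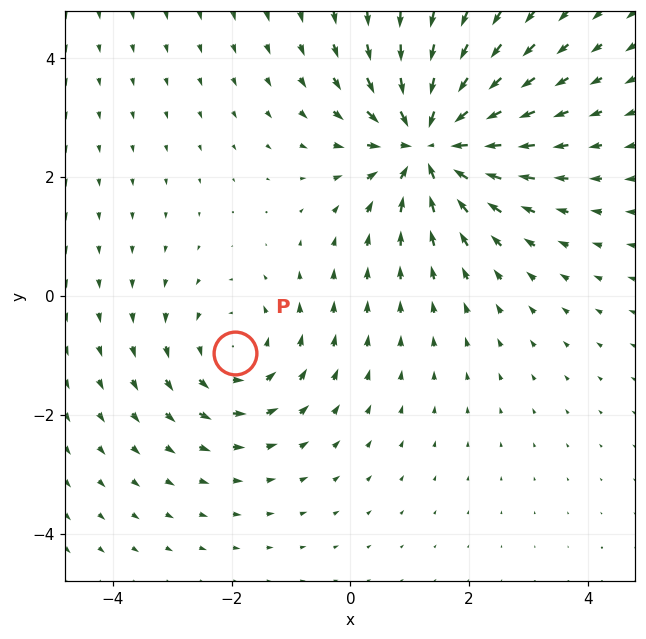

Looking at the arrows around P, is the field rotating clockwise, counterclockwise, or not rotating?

Near P at (-1.9, -1.0) the arrows circulate counterclockwise. The curl (z-component) there is about +2; positive curl means counterclockwise rotation.

counterclockwise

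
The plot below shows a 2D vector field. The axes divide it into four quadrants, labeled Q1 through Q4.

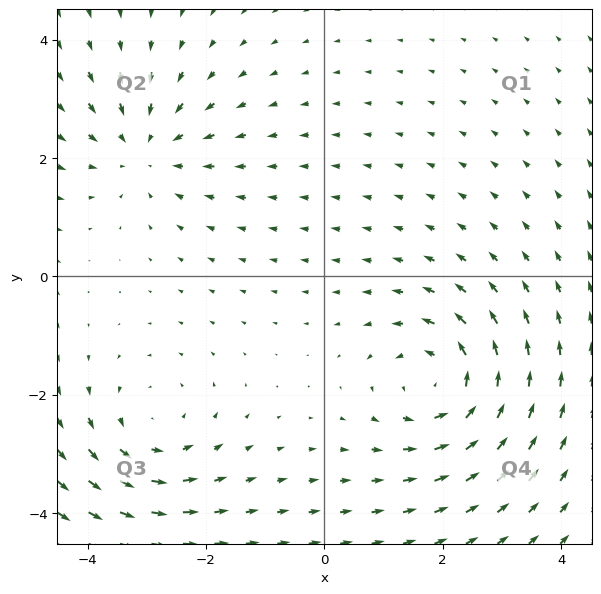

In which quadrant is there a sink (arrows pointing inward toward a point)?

The sink sits at approximately (-3.0, 2.1), which lies in quadrant Q2. The divergence there is about -3, negative as expected for a sink.

Q2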